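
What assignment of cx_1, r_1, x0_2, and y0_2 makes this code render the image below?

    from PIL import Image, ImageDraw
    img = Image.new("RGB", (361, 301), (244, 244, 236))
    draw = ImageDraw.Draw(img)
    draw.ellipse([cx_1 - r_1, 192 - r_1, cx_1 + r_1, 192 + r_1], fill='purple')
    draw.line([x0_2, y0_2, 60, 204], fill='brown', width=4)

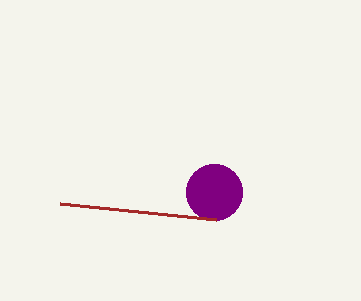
cx_1 = 214
r_1 = 28
x0_2 = 216
y0_2 = 220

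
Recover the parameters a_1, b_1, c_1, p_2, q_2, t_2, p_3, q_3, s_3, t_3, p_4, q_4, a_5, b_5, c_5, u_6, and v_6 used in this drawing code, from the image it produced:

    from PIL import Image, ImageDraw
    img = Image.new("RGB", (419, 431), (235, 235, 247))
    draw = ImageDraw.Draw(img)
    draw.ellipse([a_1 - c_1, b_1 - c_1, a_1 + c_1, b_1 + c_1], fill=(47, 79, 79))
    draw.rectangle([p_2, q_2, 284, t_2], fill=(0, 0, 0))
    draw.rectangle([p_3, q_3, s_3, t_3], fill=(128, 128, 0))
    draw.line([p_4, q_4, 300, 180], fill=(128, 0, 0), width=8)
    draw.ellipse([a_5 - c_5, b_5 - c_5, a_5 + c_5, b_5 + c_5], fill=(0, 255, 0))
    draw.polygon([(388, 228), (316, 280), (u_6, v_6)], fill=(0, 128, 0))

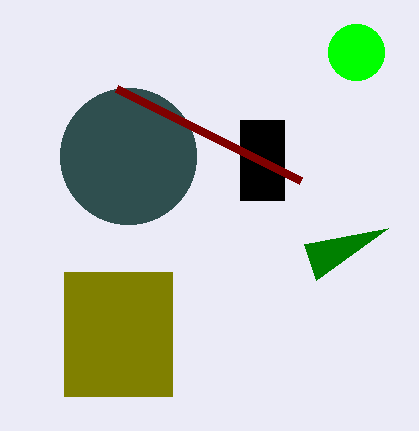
a_1 = 128; b_1 = 156; c_1 = 68; p_2 = 240; q_2 = 120; t_2 = 200; p_3 = 64; q_3 = 272; s_3 = 172; t_3 = 396; p_4 = 116; q_4 = 88; a_5 = 356; b_5 = 52; c_5 = 28; u_6 = 304; v_6 = 244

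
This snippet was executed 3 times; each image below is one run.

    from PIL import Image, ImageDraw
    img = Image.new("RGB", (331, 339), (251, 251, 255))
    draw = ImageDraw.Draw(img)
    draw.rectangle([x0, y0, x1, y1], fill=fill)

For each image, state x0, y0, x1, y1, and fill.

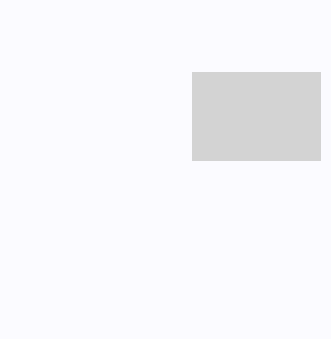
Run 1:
x0 = 192, y0 = 72, x1 = 320, y1 = 160, fill = 'lightgray'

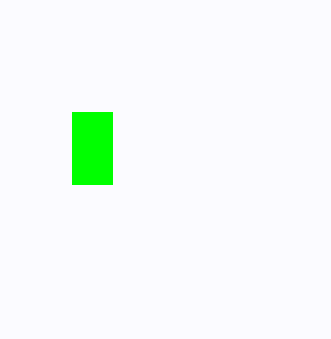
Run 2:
x0 = 72; y0 = 112; x1 = 112; y1 = 184; fill = 'lime'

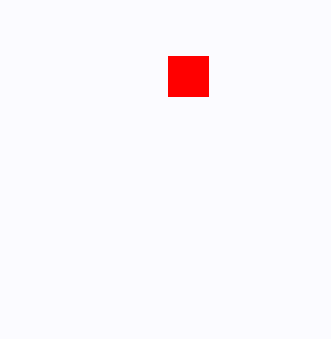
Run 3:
x0 = 168, y0 = 56, x1 = 208, y1 = 96, fill = 'red'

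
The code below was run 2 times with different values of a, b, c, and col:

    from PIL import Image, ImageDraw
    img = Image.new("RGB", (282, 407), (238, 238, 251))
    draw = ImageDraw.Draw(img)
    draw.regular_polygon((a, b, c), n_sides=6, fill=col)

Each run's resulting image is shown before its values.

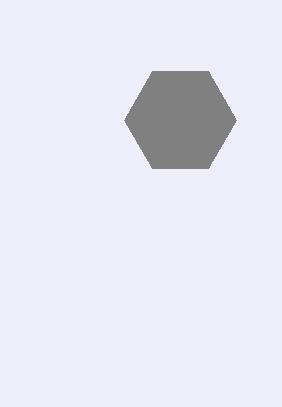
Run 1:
a = 180; b = 120; c = 56; col = 'gray'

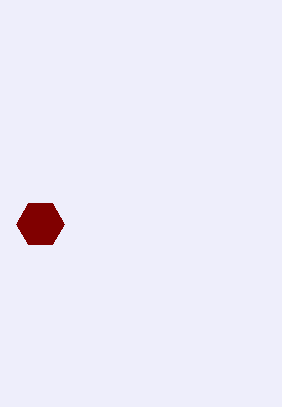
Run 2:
a = 40
b = 224
c = 24
col = 'maroon'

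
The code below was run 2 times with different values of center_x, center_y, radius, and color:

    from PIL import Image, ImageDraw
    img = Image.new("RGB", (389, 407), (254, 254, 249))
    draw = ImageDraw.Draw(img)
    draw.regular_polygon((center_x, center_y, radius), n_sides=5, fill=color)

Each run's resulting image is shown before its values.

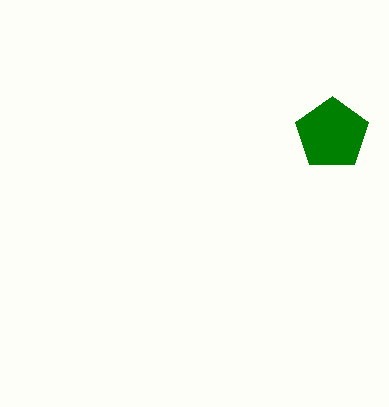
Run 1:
center_x = 332; center_y = 134; radius = 38; color = 'green'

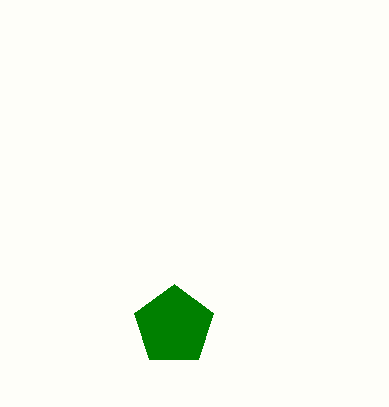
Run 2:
center_x = 174; center_y = 326; radius = 42; color = 'green'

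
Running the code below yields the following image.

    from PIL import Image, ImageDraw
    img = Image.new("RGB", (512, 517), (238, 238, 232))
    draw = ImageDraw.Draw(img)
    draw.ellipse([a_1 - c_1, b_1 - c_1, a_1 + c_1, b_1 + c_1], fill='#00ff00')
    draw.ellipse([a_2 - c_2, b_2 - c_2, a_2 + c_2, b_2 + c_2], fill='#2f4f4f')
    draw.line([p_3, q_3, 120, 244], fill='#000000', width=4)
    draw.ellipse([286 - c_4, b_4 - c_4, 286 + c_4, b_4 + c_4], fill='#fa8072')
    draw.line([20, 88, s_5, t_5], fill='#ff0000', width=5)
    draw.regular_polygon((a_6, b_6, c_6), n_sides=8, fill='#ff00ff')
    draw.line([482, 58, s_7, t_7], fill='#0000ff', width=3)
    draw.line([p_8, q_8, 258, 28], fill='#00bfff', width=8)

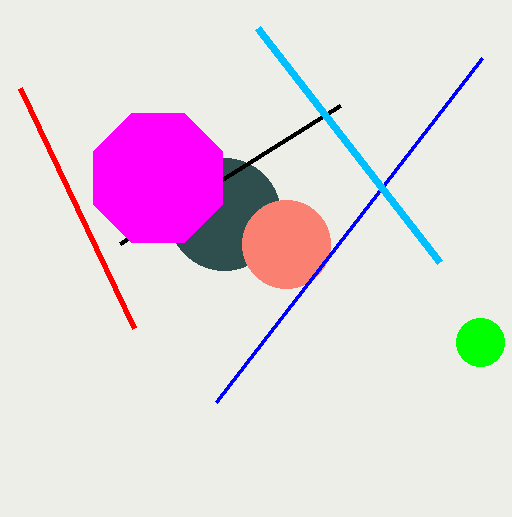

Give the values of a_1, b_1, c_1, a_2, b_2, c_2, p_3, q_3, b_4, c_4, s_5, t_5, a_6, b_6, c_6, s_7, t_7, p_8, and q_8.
a_1 = 480; b_1 = 342; c_1 = 24; a_2 = 224; b_2 = 214; c_2 = 56; p_3 = 340; q_3 = 106; b_4 = 244; c_4 = 44; s_5 = 134; t_5 = 328; a_6 = 158; b_6 = 178; c_6 = 70; s_7 = 216; t_7 = 402; p_8 = 440; q_8 = 262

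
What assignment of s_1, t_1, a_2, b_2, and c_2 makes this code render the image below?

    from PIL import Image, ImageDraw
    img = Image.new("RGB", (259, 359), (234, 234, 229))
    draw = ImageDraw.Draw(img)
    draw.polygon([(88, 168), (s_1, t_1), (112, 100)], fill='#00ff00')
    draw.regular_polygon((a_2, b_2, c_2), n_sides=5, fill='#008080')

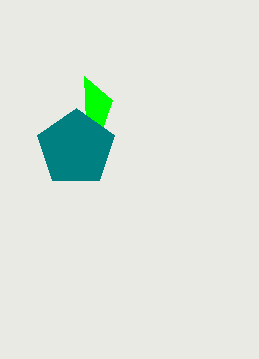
s_1 = 84
t_1 = 76
a_2 = 76
b_2 = 148
c_2 = 40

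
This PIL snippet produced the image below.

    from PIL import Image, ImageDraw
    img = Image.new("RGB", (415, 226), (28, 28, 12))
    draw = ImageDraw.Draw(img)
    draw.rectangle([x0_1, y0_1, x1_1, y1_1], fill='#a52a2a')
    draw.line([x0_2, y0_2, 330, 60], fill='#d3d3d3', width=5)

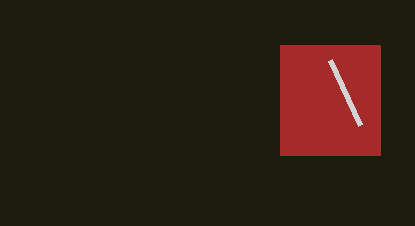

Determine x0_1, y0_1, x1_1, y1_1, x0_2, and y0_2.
x0_1 = 280, y0_1 = 45, x1_1 = 380, y1_1 = 155, x0_2 = 360, y0_2 = 125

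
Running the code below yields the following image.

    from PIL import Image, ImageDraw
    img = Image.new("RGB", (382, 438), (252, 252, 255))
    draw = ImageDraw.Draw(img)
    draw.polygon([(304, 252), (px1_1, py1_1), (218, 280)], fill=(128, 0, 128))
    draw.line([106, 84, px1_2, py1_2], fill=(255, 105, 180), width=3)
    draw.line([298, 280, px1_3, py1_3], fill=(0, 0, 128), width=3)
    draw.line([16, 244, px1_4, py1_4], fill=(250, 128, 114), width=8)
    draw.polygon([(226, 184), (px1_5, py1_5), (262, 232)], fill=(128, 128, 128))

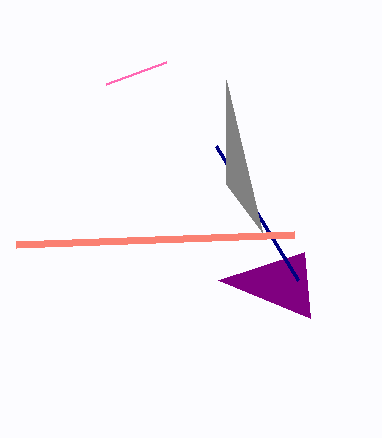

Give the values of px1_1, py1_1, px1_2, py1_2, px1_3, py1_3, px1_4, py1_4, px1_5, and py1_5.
px1_1 = 310, py1_1 = 318, px1_2 = 166, py1_2 = 62, px1_3 = 216, py1_3 = 146, px1_4 = 294, py1_4 = 234, px1_5 = 226, py1_5 = 80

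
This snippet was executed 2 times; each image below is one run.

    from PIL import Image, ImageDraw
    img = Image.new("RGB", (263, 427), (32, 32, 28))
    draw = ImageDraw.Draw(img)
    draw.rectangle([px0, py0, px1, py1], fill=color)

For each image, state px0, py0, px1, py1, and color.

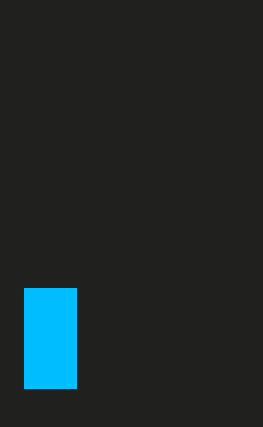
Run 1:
px0 = 24; py0 = 288; px1 = 76; py1 = 388; color = 'deepskyblue'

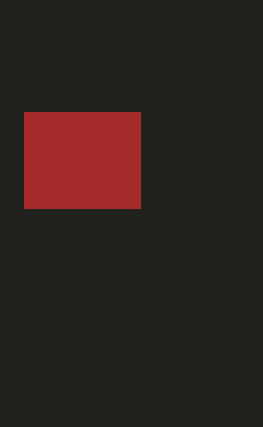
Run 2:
px0 = 24; py0 = 112; px1 = 140; py1 = 208; color = 'brown'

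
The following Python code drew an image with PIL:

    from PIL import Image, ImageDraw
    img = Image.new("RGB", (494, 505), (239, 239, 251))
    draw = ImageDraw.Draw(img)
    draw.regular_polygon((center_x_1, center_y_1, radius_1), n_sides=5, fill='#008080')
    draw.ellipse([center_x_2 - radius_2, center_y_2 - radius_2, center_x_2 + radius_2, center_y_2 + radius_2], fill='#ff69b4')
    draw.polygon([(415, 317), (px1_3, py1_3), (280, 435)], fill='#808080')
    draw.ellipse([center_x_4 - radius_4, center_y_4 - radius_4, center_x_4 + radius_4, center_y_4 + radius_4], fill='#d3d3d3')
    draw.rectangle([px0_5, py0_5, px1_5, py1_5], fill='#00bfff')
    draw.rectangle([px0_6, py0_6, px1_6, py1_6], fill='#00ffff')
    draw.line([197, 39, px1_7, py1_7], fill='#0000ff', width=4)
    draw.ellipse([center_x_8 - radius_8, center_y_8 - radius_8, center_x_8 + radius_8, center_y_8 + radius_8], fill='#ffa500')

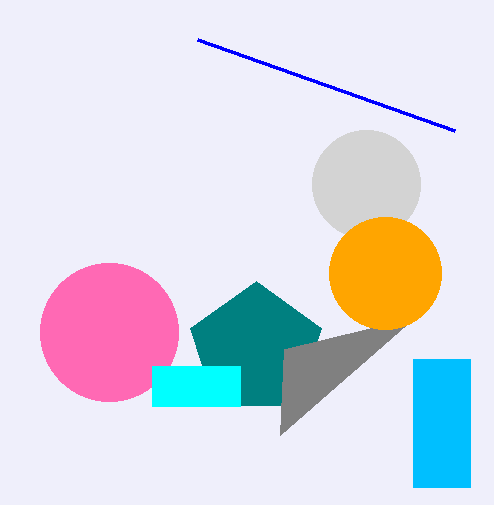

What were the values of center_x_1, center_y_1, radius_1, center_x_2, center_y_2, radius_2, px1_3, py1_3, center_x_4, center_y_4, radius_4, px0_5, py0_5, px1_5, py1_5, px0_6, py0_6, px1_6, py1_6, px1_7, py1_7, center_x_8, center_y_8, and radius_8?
center_x_1 = 256, center_y_1 = 350, radius_1 = 69, center_x_2 = 109, center_y_2 = 332, radius_2 = 69, px1_3 = 284, py1_3 = 349, center_x_4 = 366, center_y_4 = 184, radius_4 = 54, px0_5 = 413, py0_5 = 359, px1_5 = 470, py1_5 = 487, px0_6 = 152, py0_6 = 366, px1_6 = 240, py1_6 = 406, px1_7 = 454, py1_7 = 130, center_x_8 = 385, center_y_8 = 273, radius_8 = 56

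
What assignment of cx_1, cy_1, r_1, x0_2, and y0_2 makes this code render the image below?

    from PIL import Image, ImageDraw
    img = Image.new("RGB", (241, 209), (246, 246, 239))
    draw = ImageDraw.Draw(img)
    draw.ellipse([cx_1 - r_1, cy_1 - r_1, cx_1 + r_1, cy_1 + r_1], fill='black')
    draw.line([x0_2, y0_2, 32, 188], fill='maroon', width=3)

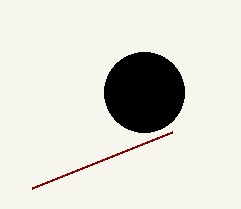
cx_1 = 144
cy_1 = 92
r_1 = 40
x0_2 = 172
y0_2 = 132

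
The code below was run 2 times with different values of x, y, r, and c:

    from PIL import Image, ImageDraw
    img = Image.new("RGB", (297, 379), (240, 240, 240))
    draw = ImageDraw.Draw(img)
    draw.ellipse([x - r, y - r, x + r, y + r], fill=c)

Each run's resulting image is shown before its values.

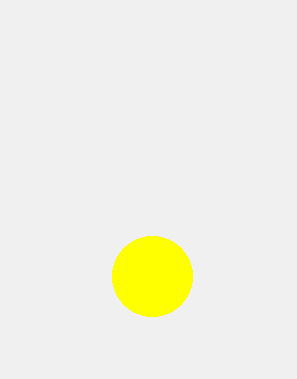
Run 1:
x = 152, y = 276, r = 40, c = 'yellow'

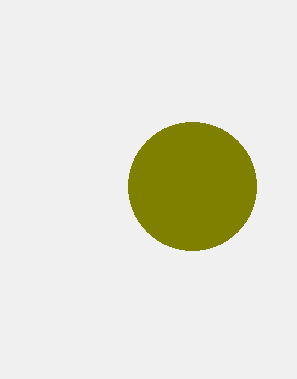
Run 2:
x = 192
y = 186
r = 64
c = 'olive'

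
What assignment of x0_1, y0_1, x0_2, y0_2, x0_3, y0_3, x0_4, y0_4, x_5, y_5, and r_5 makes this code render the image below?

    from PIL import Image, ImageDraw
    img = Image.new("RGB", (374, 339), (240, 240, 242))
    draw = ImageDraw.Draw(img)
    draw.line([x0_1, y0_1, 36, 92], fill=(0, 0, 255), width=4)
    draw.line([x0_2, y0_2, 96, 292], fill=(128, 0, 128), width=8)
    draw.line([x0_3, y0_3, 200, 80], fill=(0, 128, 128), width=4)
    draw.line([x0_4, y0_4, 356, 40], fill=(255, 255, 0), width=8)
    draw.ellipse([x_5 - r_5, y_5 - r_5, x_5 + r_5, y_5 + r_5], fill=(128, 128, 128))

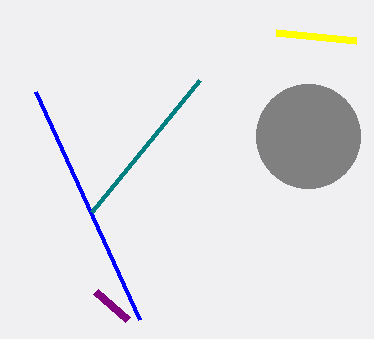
x0_1 = 140
y0_1 = 320
x0_2 = 128
y0_2 = 320
x0_3 = 92
y0_3 = 212
x0_4 = 276
y0_4 = 32
x_5 = 308
y_5 = 136
r_5 = 52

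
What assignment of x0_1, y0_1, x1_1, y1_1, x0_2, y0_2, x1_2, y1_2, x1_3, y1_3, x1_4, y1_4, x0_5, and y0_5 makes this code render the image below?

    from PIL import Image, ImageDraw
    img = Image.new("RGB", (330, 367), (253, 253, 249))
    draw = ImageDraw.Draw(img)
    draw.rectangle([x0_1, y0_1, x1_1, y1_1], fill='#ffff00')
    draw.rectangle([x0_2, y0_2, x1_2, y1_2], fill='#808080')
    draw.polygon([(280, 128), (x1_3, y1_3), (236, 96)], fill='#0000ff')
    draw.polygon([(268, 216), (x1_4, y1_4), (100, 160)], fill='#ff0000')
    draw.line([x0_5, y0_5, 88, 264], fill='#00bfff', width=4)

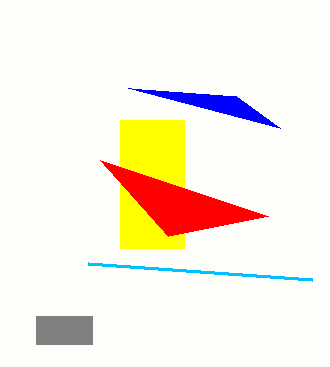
x0_1 = 120; y0_1 = 120; x1_1 = 184; y1_1 = 248; x0_2 = 36; y0_2 = 316; x1_2 = 92; y1_2 = 344; x1_3 = 128; y1_3 = 88; x1_4 = 168; y1_4 = 236; x0_5 = 312; y0_5 = 280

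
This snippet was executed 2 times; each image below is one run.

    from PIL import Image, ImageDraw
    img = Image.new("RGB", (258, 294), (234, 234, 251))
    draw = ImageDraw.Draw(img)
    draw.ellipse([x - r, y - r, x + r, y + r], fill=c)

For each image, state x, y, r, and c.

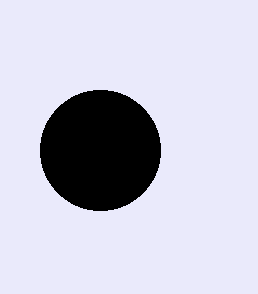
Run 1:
x = 100
y = 150
r = 60
c = 'black'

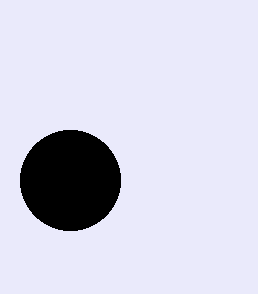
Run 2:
x = 70, y = 180, r = 50, c = 'black'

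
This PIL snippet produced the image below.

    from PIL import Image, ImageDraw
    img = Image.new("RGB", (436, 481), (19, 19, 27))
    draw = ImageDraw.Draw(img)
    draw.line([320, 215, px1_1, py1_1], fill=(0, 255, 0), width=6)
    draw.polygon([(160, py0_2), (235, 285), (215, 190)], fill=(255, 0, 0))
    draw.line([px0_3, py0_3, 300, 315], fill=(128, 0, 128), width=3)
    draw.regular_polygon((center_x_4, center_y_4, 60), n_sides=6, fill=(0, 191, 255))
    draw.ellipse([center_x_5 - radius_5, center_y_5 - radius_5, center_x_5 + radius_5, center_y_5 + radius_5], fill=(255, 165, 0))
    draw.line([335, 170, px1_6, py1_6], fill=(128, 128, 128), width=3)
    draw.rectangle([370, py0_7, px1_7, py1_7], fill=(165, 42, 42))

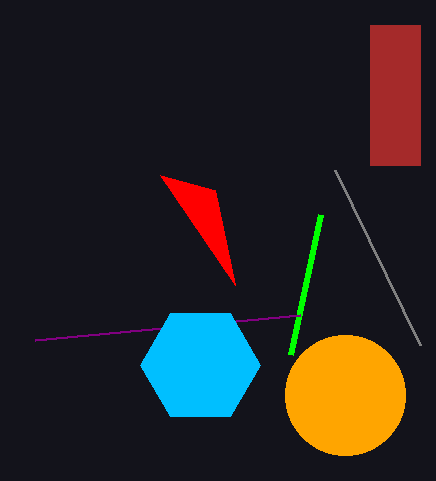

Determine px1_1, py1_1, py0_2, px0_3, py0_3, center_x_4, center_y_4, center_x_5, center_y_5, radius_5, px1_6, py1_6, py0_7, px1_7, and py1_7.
px1_1 = 290, py1_1 = 355, py0_2 = 175, px0_3 = 35, py0_3 = 340, center_x_4 = 200, center_y_4 = 365, center_x_5 = 345, center_y_5 = 395, radius_5 = 60, px1_6 = 420, py1_6 = 345, py0_7 = 25, px1_7 = 420, py1_7 = 165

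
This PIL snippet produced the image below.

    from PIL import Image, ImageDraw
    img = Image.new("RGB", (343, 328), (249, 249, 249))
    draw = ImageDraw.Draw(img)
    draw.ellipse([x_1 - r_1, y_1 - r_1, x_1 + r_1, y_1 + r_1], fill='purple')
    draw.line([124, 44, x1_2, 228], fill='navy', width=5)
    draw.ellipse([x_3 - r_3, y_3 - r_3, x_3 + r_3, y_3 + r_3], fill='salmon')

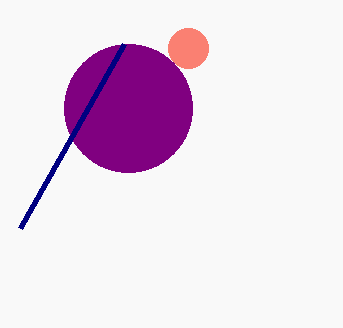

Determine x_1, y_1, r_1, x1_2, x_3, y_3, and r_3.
x_1 = 128, y_1 = 108, r_1 = 64, x1_2 = 20, x_3 = 188, y_3 = 48, r_3 = 20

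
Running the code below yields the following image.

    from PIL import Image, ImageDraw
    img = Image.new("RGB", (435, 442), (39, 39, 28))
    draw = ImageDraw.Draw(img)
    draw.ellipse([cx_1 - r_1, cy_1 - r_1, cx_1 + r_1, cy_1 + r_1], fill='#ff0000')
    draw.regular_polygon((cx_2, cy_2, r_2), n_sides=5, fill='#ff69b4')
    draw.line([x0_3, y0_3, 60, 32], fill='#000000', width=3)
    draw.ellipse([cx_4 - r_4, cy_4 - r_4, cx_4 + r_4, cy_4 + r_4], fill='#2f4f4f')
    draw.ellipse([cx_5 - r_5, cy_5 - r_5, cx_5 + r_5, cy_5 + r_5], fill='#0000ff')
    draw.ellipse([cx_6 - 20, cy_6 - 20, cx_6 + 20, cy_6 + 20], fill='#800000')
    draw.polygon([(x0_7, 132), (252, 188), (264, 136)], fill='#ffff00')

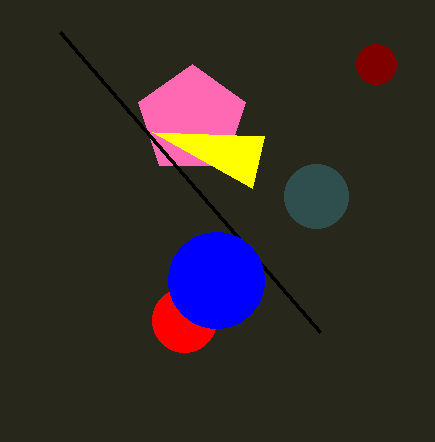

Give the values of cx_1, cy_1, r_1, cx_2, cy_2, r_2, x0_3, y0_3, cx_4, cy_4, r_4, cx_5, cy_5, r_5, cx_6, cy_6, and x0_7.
cx_1 = 184, cy_1 = 320, r_1 = 32, cx_2 = 192, cy_2 = 120, r_2 = 56, x0_3 = 320, y0_3 = 332, cx_4 = 316, cy_4 = 196, r_4 = 32, cx_5 = 216, cy_5 = 280, r_5 = 48, cx_6 = 376, cy_6 = 64, x0_7 = 152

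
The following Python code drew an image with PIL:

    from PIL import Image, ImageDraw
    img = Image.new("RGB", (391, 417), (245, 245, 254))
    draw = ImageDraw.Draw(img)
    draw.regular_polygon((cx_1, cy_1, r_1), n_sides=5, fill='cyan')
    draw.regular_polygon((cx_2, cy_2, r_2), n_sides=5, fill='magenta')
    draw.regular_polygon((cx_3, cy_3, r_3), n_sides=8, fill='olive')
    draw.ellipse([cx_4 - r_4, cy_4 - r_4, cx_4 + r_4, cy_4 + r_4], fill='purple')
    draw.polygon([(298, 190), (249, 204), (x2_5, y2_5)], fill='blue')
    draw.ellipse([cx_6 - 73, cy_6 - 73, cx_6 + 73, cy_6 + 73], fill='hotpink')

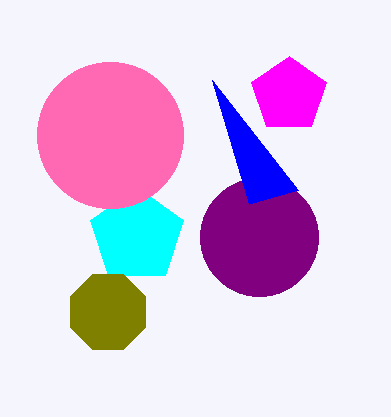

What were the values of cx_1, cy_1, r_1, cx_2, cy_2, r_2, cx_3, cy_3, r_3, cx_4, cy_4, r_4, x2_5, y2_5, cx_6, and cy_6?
cx_1 = 137
cy_1 = 236
r_1 = 49
cx_2 = 289
cy_2 = 95
r_2 = 39
cx_3 = 108
cy_3 = 312
r_3 = 41
cx_4 = 259
cy_4 = 237
r_4 = 59
x2_5 = 212
y2_5 = 80
cx_6 = 110
cy_6 = 135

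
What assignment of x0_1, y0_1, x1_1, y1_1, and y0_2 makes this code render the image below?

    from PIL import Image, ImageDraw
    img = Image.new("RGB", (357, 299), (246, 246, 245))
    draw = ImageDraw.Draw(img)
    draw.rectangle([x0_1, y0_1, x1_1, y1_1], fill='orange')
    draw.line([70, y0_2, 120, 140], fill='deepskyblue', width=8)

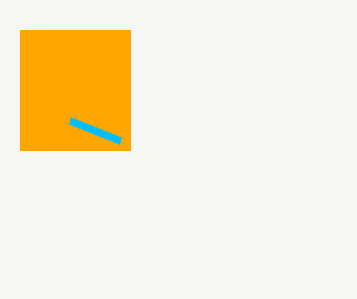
x0_1 = 20
y0_1 = 30
x1_1 = 130
y1_1 = 150
y0_2 = 120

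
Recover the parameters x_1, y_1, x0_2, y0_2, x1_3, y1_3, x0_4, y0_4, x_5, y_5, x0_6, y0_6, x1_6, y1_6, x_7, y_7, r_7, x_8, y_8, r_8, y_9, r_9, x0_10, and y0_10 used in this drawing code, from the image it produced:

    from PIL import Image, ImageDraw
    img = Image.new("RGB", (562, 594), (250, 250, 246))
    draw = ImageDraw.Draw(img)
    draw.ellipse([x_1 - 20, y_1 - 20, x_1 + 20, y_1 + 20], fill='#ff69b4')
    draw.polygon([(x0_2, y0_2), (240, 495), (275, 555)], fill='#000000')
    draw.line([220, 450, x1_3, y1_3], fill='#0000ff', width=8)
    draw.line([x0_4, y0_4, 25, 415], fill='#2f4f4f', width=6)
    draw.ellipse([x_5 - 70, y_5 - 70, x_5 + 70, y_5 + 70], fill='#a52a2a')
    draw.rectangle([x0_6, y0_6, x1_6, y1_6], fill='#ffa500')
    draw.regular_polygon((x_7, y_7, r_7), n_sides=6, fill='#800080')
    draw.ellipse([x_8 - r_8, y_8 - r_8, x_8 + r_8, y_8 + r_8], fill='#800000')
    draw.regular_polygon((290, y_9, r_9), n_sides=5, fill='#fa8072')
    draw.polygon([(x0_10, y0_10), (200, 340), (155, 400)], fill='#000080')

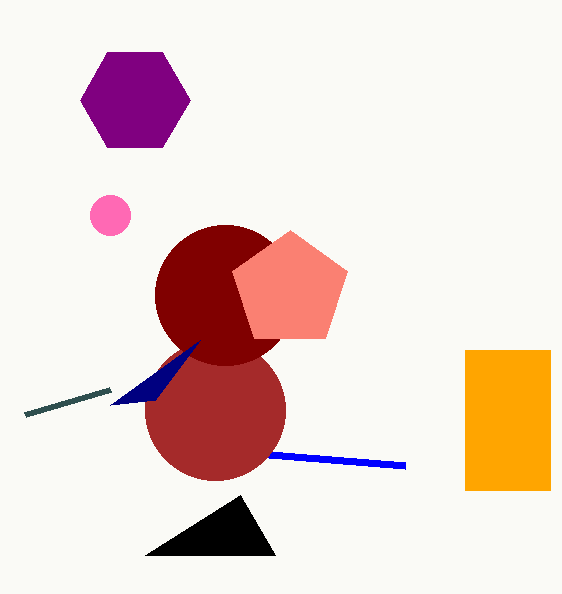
x_1 = 110, y_1 = 215, x0_2 = 145, y0_2 = 555, x1_3 = 405, y1_3 = 465, x0_4 = 110, y0_4 = 390, x_5 = 215, y_5 = 410, x0_6 = 465, y0_6 = 350, x1_6 = 550, y1_6 = 490, x_7 = 135, y_7 = 100, r_7 = 55, x_8 = 225, y_8 = 295, r_8 = 70, y_9 = 290, r_9 = 60, x0_10 = 110, y0_10 = 405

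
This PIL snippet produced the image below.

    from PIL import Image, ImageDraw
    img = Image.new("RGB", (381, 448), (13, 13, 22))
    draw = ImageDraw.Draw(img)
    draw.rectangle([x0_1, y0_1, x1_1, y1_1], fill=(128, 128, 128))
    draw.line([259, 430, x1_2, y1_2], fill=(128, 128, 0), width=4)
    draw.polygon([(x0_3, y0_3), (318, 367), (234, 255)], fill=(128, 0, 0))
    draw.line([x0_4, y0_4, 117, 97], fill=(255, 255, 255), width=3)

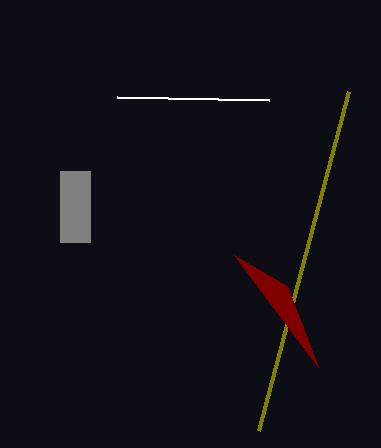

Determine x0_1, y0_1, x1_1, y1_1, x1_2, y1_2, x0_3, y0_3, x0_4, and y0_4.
x0_1 = 60, y0_1 = 171, x1_1 = 90, y1_1 = 242, x1_2 = 349, y1_2 = 91, x0_3 = 287, y0_3 = 286, x0_4 = 269, y0_4 = 100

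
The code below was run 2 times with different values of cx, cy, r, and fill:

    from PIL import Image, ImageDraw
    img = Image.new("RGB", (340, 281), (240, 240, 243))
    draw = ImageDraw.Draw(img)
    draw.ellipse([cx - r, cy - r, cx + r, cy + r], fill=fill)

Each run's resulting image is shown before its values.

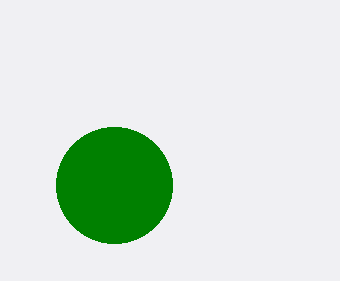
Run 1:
cx = 114, cy = 185, r = 58, fill = 'green'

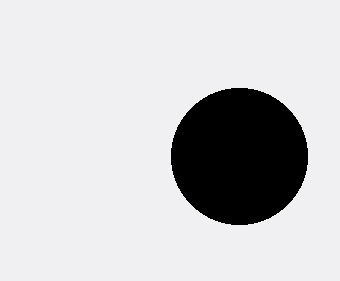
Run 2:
cx = 239; cy = 156; r = 68; fill = 'black'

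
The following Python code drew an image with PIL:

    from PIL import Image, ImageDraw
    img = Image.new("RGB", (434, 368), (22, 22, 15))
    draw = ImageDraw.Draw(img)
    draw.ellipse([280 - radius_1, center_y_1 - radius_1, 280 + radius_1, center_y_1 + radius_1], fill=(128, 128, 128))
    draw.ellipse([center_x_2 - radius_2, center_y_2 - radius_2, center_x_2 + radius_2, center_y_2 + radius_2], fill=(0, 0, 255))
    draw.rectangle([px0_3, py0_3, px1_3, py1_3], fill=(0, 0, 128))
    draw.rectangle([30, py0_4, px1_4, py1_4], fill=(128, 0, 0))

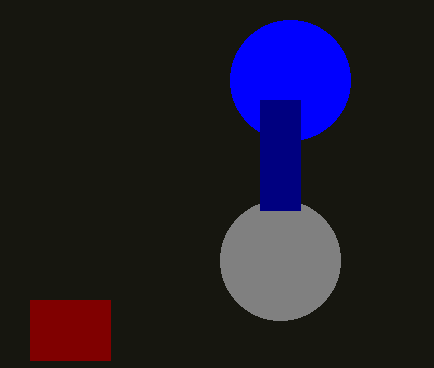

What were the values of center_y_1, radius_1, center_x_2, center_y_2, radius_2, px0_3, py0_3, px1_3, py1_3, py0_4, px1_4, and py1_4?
center_y_1 = 260; radius_1 = 60; center_x_2 = 290; center_y_2 = 80; radius_2 = 60; px0_3 = 260; py0_3 = 100; px1_3 = 300; py1_3 = 210; py0_4 = 300; px1_4 = 110; py1_4 = 360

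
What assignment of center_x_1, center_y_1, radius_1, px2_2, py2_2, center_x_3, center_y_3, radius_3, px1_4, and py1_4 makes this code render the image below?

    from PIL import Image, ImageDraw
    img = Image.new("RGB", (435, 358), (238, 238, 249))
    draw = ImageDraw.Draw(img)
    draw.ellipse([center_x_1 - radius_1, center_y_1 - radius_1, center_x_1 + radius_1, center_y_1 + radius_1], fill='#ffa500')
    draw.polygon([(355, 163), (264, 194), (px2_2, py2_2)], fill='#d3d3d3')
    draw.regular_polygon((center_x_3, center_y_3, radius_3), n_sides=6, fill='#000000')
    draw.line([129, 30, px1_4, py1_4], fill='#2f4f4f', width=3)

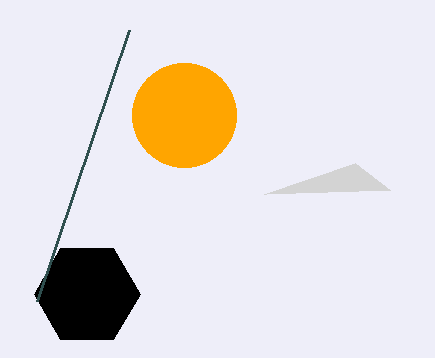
center_x_1 = 184
center_y_1 = 115
radius_1 = 52
px2_2 = 390
py2_2 = 190
center_x_3 = 87
center_y_3 = 294
radius_3 = 53
px1_4 = 37
py1_4 = 301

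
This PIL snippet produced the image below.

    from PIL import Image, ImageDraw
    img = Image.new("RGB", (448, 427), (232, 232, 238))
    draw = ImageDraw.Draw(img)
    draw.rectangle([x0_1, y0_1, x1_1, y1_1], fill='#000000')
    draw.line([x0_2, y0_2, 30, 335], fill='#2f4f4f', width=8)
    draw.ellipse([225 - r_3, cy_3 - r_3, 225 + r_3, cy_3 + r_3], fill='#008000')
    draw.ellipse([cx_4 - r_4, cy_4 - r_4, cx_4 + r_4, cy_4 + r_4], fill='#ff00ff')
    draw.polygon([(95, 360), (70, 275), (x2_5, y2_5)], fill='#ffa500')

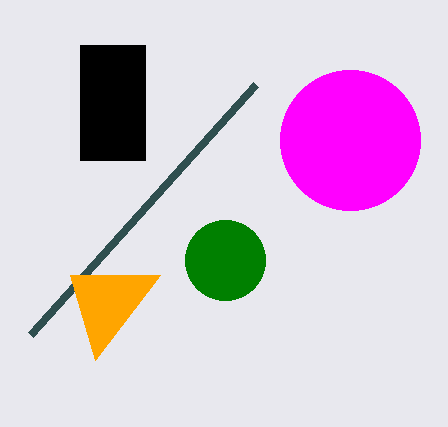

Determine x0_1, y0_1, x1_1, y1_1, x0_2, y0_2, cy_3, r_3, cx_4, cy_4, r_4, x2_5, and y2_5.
x0_1 = 80
y0_1 = 45
x1_1 = 145
y1_1 = 160
x0_2 = 255
y0_2 = 85
cy_3 = 260
r_3 = 40
cx_4 = 350
cy_4 = 140
r_4 = 70
x2_5 = 160
y2_5 = 275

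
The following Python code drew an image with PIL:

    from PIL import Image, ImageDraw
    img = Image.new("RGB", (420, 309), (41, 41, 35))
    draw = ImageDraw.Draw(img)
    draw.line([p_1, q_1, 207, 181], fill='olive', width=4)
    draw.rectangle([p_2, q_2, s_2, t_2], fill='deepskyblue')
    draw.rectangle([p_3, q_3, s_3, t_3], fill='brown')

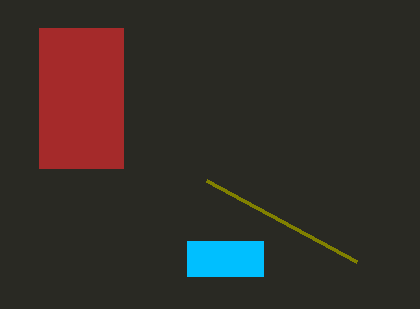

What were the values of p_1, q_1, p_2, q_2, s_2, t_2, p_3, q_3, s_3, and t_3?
p_1 = 357
q_1 = 262
p_2 = 187
q_2 = 241
s_2 = 263
t_2 = 276
p_3 = 39
q_3 = 28
s_3 = 123
t_3 = 168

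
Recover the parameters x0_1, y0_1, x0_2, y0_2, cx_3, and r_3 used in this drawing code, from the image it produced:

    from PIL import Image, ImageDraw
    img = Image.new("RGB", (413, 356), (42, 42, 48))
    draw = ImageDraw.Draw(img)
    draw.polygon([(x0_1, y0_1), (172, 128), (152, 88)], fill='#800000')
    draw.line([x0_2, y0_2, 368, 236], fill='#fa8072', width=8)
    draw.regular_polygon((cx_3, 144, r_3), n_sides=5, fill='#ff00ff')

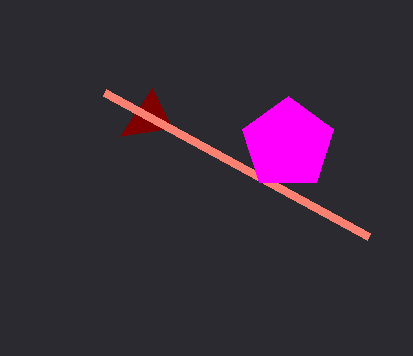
x0_1 = 120; y0_1 = 136; x0_2 = 104; y0_2 = 92; cx_3 = 288; r_3 = 48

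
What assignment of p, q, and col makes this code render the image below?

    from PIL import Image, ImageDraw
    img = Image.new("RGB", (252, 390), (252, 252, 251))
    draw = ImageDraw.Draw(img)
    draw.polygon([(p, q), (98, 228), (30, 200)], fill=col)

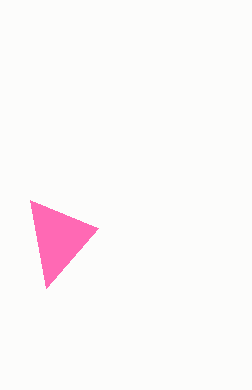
p = 46, q = 288, col = 'hotpink'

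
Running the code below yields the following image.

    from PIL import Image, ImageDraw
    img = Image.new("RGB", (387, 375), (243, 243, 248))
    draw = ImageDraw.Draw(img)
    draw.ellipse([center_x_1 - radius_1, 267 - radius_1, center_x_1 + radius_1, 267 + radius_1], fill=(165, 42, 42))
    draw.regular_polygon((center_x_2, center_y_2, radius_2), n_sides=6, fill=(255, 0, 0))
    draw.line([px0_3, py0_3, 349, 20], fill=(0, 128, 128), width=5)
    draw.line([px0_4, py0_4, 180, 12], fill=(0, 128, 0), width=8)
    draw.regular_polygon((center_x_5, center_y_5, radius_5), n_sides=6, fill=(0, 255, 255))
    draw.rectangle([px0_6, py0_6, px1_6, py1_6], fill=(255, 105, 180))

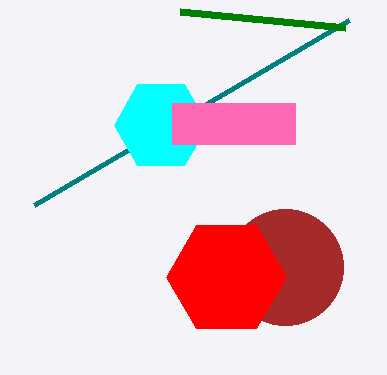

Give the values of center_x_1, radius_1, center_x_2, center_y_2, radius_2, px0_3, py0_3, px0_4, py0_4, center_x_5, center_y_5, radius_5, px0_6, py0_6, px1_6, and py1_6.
center_x_1 = 285; radius_1 = 58; center_x_2 = 226; center_y_2 = 277; radius_2 = 60; px0_3 = 34; py0_3 = 205; px0_4 = 345; py0_4 = 28; center_x_5 = 161; center_y_5 = 125; radius_5 = 47; px0_6 = 172; py0_6 = 103; px1_6 = 295; py1_6 = 144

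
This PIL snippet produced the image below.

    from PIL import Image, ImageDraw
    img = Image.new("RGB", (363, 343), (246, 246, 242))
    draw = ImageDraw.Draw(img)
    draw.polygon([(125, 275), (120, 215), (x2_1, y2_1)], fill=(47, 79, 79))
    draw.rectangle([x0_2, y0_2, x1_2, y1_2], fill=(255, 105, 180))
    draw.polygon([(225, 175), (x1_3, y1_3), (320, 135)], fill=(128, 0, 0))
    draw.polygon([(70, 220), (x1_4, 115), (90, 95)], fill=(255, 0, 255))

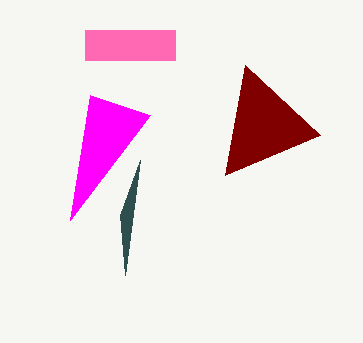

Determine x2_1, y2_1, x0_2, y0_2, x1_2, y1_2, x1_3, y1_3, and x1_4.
x2_1 = 140; y2_1 = 160; x0_2 = 85; y0_2 = 30; x1_2 = 175; y1_2 = 60; x1_3 = 245; y1_3 = 65; x1_4 = 150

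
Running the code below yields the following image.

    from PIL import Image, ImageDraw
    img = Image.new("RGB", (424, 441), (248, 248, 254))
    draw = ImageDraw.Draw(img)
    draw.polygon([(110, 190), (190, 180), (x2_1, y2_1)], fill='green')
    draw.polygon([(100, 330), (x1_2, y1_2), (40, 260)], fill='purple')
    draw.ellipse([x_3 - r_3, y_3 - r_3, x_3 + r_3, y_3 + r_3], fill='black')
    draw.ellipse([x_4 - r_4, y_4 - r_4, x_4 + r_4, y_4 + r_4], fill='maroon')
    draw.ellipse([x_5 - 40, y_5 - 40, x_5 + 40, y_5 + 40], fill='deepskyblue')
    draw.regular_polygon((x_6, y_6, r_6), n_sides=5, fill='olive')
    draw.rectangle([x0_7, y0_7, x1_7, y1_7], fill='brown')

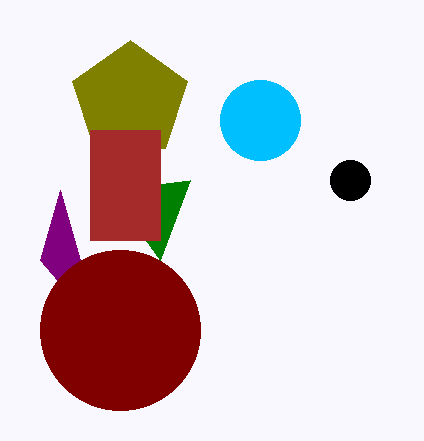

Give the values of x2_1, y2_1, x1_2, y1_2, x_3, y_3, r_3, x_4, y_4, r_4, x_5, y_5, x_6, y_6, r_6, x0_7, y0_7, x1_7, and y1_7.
x2_1 = 160; y2_1 = 260; x1_2 = 60; y1_2 = 190; x_3 = 350; y_3 = 180; r_3 = 20; x_4 = 120; y_4 = 330; r_4 = 80; x_5 = 260; y_5 = 120; x_6 = 130; y_6 = 100; r_6 = 60; x0_7 = 90; y0_7 = 130; x1_7 = 160; y1_7 = 240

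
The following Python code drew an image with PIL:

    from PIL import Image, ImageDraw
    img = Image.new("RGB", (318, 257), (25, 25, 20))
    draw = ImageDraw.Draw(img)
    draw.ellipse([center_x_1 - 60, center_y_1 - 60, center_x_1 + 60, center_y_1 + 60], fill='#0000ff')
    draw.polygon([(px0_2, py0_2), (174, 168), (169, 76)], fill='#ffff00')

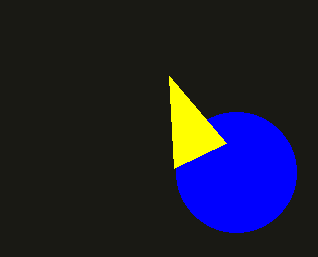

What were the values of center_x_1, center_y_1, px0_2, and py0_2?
center_x_1 = 236, center_y_1 = 172, px0_2 = 226, py0_2 = 143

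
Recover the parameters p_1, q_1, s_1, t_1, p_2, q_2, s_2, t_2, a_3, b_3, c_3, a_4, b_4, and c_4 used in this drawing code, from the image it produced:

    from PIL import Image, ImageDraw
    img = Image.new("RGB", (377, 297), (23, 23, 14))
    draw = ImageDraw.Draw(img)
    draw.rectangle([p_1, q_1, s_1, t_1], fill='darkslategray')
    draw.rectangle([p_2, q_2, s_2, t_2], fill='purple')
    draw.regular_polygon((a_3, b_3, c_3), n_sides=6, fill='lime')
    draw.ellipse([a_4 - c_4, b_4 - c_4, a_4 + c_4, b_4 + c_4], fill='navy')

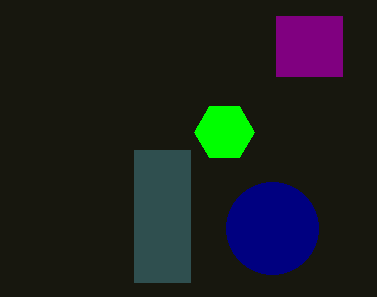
p_1 = 134, q_1 = 150, s_1 = 190, t_1 = 282, p_2 = 276, q_2 = 16, s_2 = 342, t_2 = 76, a_3 = 224, b_3 = 132, c_3 = 30, a_4 = 272, b_4 = 228, c_4 = 46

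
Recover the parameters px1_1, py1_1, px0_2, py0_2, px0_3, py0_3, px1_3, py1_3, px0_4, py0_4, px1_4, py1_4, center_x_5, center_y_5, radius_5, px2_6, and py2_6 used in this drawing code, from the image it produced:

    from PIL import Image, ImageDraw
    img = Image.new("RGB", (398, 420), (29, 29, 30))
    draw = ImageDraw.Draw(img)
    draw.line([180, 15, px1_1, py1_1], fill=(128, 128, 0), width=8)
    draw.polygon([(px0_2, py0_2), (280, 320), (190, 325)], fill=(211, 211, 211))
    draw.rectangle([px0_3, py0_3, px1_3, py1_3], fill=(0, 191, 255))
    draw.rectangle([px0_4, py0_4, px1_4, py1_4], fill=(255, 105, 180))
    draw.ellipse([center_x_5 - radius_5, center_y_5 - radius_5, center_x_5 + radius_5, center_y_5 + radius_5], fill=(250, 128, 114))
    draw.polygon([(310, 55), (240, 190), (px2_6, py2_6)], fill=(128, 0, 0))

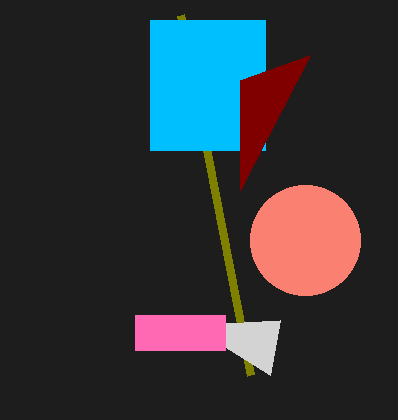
px1_1 = 250
py1_1 = 375
px0_2 = 270
py0_2 = 375
px0_3 = 150
py0_3 = 20
px1_3 = 265
py1_3 = 150
px0_4 = 135
py0_4 = 315
px1_4 = 225
py1_4 = 350
center_x_5 = 305
center_y_5 = 240
radius_5 = 55
px2_6 = 240
py2_6 = 80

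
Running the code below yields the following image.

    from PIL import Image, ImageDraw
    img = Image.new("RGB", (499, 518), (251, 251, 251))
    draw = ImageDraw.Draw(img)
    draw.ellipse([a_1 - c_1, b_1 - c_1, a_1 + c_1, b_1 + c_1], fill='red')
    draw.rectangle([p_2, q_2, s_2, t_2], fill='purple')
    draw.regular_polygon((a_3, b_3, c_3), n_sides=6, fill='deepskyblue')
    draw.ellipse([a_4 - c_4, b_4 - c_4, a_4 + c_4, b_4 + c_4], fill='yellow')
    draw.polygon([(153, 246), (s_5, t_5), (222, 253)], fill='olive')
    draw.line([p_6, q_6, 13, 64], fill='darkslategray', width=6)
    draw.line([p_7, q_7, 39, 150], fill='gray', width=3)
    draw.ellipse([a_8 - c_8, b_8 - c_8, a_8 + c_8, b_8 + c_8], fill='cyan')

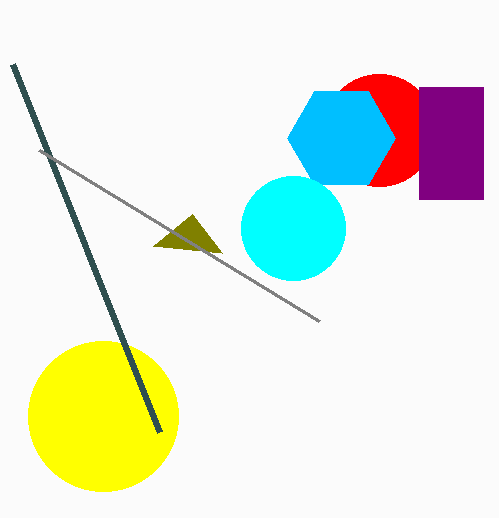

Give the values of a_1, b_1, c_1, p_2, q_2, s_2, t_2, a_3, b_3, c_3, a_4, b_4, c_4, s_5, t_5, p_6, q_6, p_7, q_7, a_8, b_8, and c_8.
a_1 = 379
b_1 = 130
c_1 = 56
p_2 = 419
q_2 = 87
s_2 = 483
t_2 = 199
a_3 = 341
b_3 = 138
c_3 = 54
a_4 = 103
b_4 = 416
c_4 = 75
s_5 = 192
t_5 = 214
p_6 = 160
q_6 = 432
p_7 = 319
q_7 = 321
a_8 = 293
b_8 = 228
c_8 = 52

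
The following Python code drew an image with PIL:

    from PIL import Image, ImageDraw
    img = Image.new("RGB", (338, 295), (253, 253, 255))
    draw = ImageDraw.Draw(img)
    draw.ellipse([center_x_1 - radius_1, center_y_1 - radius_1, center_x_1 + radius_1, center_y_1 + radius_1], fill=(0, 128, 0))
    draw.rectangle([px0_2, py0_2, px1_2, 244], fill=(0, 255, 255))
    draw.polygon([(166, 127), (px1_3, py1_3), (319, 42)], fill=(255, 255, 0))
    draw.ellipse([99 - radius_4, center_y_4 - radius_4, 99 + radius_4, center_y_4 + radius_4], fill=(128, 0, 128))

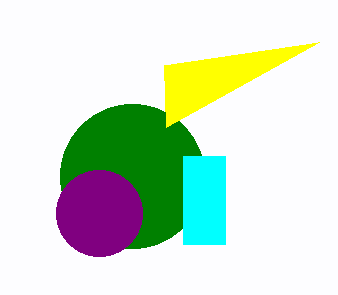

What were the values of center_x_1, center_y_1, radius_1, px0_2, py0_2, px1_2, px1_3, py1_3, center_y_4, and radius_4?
center_x_1 = 132, center_y_1 = 176, radius_1 = 72, px0_2 = 183, py0_2 = 156, px1_2 = 225, px1_3 = 164, py1_3 = 65, center_y_4 = 213, radius_4 = 43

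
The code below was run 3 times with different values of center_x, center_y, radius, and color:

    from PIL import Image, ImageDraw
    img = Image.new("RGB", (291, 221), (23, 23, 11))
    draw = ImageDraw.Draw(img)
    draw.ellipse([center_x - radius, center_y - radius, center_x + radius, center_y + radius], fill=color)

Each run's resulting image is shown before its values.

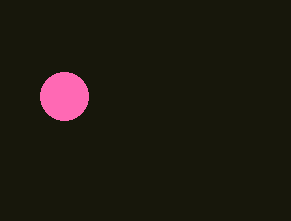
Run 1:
center_x = 64, center_y = 96, radius = 24, color = 'hotpink'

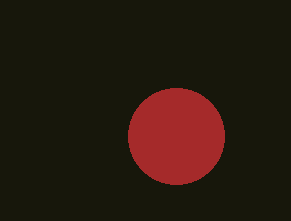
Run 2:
center_x = 176
center_y = 136
radius = 48
color = 'brown'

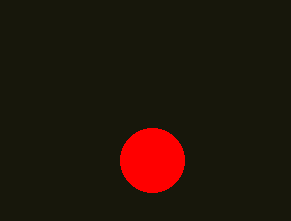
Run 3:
center_x = 152, center_y = 160, radius = 32, color = 'red'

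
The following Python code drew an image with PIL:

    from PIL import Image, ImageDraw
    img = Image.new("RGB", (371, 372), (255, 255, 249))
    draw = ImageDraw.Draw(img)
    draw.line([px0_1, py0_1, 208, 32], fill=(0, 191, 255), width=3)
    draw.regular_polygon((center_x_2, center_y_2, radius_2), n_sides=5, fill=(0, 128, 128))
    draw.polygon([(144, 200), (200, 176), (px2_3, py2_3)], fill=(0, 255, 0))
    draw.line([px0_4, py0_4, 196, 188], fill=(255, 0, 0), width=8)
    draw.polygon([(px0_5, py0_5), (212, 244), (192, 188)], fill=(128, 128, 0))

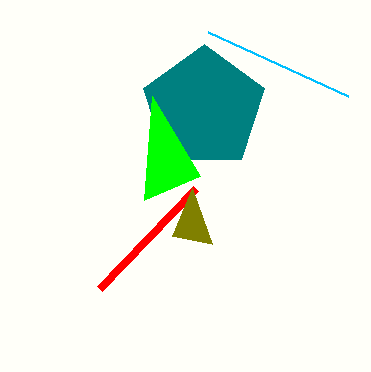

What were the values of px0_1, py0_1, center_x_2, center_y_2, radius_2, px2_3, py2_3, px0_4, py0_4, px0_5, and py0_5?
px0_1 = 348; py0_1 = 96; center_x_2 = 204; center_y_2 = 108; radius_2 = 64; px2_3 = 152; py2_3 = 96; px0_4 = 100; py0_4 = 288; px0_5 = 172; py0_5 = 236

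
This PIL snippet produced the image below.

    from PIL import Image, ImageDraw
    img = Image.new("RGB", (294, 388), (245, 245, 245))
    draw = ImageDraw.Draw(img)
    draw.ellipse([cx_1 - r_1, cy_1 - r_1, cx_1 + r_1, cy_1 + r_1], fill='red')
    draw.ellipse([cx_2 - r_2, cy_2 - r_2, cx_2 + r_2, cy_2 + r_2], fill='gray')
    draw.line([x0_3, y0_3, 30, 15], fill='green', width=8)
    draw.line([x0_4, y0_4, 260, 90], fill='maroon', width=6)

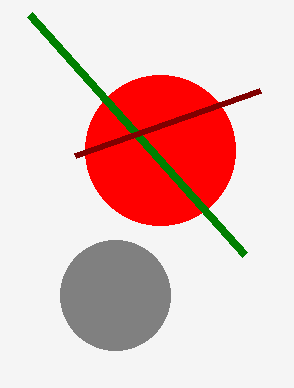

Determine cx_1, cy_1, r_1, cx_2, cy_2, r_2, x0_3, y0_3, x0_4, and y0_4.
cx_1 = 160; cy_1 = 150; r_1 = 75; cx_2 = 115; cy_2 = 295; r_2 = 55; x0_3 = 245; y0_3 = 255; x0_4 = 75; y0_4 = 155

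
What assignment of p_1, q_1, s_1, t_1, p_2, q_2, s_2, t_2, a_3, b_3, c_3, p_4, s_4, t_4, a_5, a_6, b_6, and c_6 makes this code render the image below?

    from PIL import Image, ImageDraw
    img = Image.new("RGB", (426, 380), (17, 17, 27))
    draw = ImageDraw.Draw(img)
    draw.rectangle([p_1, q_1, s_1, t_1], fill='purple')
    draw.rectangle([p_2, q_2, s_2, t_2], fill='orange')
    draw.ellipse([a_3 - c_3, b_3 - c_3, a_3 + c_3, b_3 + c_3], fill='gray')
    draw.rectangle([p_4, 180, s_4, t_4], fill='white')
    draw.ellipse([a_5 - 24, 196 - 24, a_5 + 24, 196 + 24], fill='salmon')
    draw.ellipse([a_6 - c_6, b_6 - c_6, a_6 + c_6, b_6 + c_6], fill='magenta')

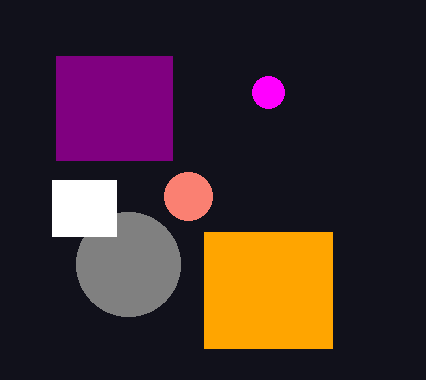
p_1 = 56, q_1 = 56, s_1 = 172, t_1 = 160, p_2 = 204, q_2 = 232, s_2 = 332, t_2 = 348, a_3 = 128, b_3 = 264, c_3 = 52, p_4 = 52, s_4 = 116, t_4 = 236, a_5 = 188, a_6 = 268, b_6 = 92, c_6 = 16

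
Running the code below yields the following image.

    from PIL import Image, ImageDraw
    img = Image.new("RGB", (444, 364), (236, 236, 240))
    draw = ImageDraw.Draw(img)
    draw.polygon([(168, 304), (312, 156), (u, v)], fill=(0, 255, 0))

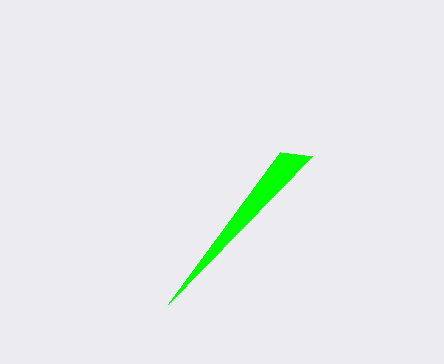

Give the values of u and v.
u = 280, v = 152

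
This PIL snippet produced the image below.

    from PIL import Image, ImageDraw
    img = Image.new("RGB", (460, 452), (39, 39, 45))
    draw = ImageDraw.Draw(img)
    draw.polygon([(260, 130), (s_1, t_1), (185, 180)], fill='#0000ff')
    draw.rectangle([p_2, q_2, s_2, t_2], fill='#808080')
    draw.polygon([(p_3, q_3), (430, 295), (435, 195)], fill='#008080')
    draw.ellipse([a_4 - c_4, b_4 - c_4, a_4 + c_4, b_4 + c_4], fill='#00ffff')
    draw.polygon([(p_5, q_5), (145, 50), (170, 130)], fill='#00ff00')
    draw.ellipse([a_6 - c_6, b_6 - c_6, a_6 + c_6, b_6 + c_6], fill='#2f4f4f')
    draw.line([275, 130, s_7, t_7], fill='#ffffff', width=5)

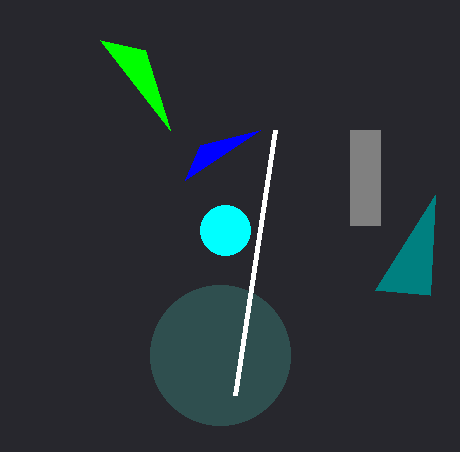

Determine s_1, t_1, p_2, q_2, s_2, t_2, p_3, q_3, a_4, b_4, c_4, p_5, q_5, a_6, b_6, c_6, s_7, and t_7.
s_1 = 200; t_1 = 145; p_2 = 350; q_2 = 130; s_2 = 380; t_2 = 225; p_3 = 375; q_3 = 290; a_4 = 225; b_4 = 230; c_4 = 25; p_5 = 100; q_5 = 40; a_6 = 220; b_6 = 355; c_6 = 70; s_7 = 235; t_7 = 395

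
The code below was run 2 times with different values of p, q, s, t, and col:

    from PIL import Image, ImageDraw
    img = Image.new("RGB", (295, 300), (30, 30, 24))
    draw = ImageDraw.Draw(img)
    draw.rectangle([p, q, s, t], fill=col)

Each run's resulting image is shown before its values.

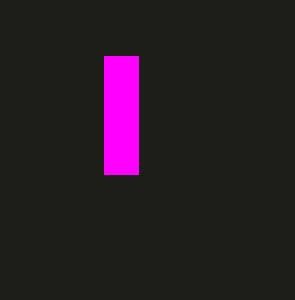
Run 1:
p = 104, q = 56, s = 138, t = 174, col = 'magenta'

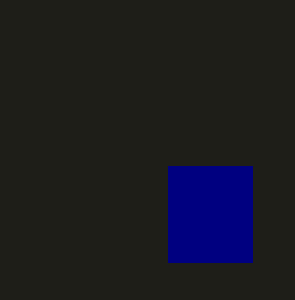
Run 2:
p = 168; q = 166; s = 252; t = 262; col = 'navy'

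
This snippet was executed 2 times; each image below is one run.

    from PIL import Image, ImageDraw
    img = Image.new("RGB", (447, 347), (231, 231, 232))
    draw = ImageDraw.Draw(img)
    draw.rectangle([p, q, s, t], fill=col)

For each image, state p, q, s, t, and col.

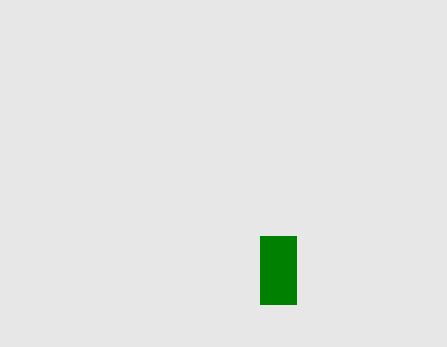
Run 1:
p = 260; q = 236; s = 296; t = 304; col = 'green'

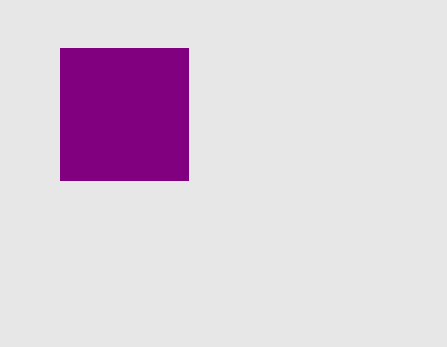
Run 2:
p = 60; q = 48; s = 188; t = 180; col = 'purple'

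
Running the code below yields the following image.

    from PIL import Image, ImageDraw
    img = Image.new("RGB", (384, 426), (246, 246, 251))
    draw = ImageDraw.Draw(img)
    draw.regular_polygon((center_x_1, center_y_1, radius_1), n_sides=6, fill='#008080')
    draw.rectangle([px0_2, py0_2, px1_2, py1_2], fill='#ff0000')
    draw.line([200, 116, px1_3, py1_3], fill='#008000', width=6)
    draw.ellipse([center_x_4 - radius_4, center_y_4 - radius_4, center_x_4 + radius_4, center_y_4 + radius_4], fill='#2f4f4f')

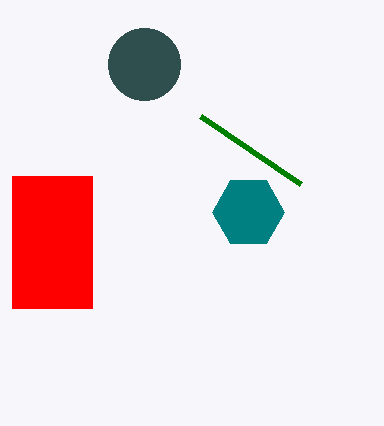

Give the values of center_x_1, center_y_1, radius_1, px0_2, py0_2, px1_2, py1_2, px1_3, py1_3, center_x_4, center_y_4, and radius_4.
center_x_1 = 248; center_y_1 = 212; radius_1 = 36; px0_2 = 12; py0_2 = 176; px1_2 = 92; py1_2 = 308; px1_3 = 300; py1_3 = 184; center_x_4 = 144; center_y_4 = 64; radius_4 = 36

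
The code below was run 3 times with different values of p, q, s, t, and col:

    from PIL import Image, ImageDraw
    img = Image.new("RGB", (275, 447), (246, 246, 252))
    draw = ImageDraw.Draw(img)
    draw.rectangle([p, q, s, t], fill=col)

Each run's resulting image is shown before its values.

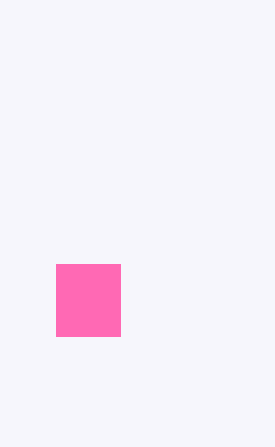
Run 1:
p = 56; q = 264; s = 120; t = 336; col = 'hotpink'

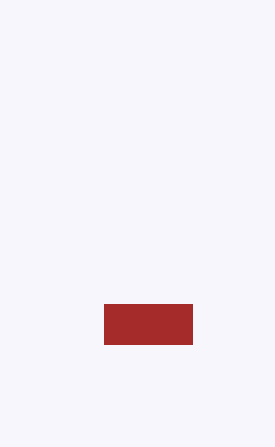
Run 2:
p = 104, q = 304, s = 192, t = 344, col = 'brown'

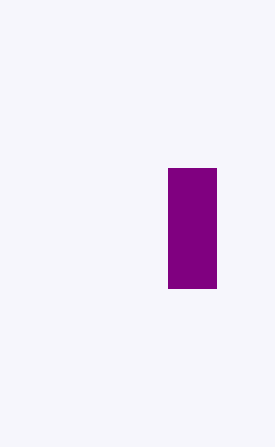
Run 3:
p = 168; q = 168; s = 216; t = 288; col = 'purple'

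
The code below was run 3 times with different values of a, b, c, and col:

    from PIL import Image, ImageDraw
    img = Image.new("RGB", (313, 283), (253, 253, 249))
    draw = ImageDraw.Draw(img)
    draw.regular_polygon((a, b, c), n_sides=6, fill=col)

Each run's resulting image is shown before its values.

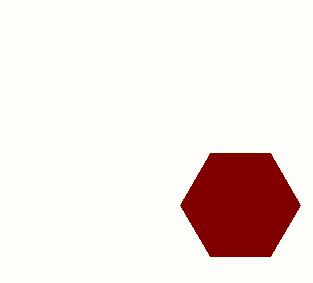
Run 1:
a = 240
b = 205
c = 60
col = 'maroon'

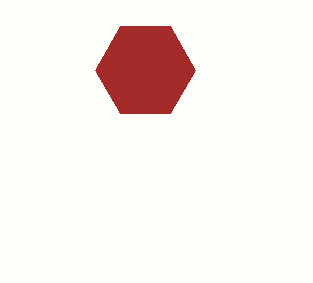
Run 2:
a = 145, b = 70, c = 50, col = 'brown'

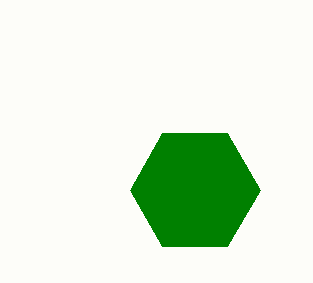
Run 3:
a = 195, b = 190, c = 65, col = 'green'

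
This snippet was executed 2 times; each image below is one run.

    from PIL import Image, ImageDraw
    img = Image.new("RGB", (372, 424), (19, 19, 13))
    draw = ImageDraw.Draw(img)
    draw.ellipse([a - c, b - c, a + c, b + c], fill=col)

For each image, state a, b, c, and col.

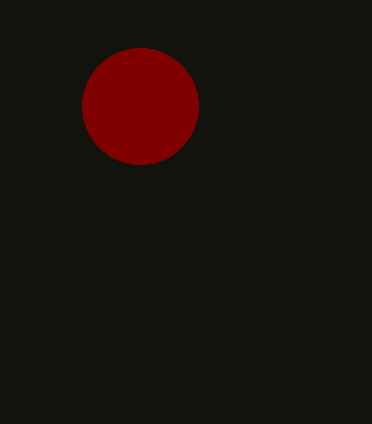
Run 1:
a = 140
b = 106
c = 58
col = 'maroon'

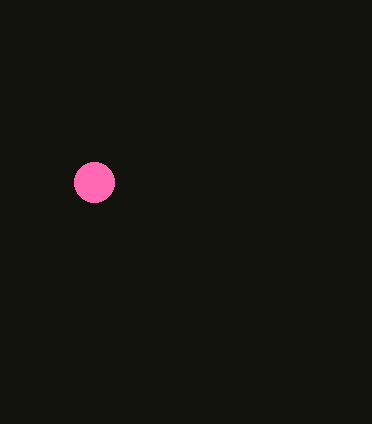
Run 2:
a = 94
b = 182
c = 20
col = 'hotpink'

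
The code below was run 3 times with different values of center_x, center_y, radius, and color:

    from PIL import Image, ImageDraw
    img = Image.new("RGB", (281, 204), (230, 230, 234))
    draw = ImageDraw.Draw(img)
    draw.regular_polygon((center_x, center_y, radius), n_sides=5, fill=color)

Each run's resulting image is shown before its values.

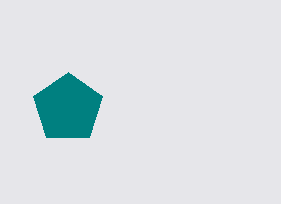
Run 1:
center_x = 68; center_y = 108; radius = 36; color = 'teal'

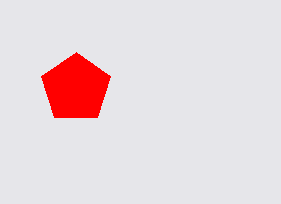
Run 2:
center_x = 76; center_y = 88; radius = 36; color = 'red'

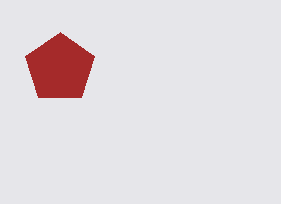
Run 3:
center_x = 60
center_y = 68
radius = 36
color = 'brown'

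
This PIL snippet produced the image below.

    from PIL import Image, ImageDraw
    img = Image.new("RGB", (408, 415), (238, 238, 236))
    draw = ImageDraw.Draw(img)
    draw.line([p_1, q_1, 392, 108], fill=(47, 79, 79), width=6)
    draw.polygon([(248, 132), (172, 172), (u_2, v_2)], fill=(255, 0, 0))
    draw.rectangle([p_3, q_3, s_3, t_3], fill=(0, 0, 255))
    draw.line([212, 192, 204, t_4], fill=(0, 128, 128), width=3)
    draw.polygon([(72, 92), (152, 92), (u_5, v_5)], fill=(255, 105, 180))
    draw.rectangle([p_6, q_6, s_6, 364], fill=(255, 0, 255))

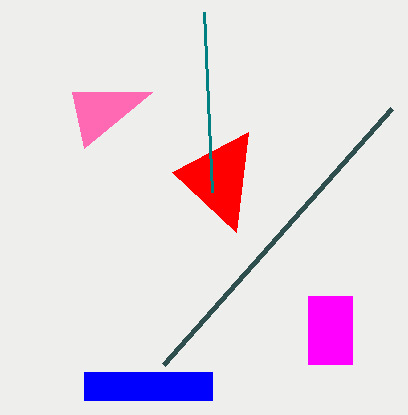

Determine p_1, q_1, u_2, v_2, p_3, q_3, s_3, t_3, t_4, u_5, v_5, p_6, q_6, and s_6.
p_1 = 164; q_1 = 364; u_2 = 236; v_2 = 232; p_3 = 84; q_3 = 372; s_3 = 212; t_3 = 400; t_4 = 12; u_5 = 84; v_5 = 148; p_6 = 308; q_6 = 296; s_6 = 352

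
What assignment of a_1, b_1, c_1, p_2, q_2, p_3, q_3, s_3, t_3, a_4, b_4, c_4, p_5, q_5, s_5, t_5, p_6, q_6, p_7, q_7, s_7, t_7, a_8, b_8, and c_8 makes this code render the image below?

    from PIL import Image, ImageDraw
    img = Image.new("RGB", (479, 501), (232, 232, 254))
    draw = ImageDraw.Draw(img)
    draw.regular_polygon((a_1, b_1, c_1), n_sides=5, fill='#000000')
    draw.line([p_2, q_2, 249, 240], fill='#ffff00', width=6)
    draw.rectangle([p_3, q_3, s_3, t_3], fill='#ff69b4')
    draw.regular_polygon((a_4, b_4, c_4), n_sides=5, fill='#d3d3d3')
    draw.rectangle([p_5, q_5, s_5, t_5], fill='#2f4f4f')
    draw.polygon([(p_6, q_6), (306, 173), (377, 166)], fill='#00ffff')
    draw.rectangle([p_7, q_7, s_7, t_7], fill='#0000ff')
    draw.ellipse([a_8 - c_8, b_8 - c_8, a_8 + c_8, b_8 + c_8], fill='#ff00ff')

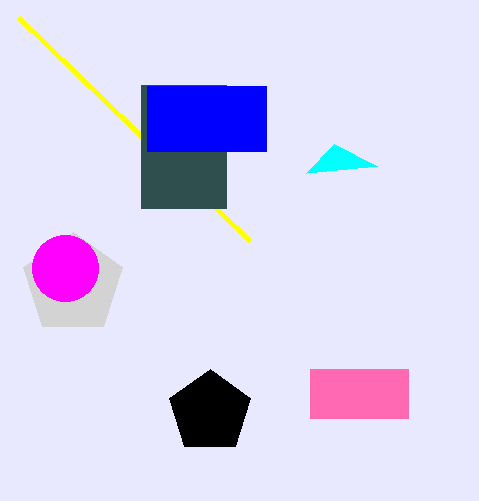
a_1 = 210; b_1 = 412; c_1 = 43; p_2 = 18; q_2 = 17; p_3 = 310; q_3 = 369; s_3 = 408; t_3 = 418; a_4 = 73; b_4 = 284; c_4 = 52; p_5 = 141; q_5 = 85; s_5 = 226; t_5 = 208; p_6 = 334; q_6 = 144; p_7 = 147; q_7 = 86; s_7 = 266; t_7 = 151; a_8 = 65; b_8 = 268; c_8 = 33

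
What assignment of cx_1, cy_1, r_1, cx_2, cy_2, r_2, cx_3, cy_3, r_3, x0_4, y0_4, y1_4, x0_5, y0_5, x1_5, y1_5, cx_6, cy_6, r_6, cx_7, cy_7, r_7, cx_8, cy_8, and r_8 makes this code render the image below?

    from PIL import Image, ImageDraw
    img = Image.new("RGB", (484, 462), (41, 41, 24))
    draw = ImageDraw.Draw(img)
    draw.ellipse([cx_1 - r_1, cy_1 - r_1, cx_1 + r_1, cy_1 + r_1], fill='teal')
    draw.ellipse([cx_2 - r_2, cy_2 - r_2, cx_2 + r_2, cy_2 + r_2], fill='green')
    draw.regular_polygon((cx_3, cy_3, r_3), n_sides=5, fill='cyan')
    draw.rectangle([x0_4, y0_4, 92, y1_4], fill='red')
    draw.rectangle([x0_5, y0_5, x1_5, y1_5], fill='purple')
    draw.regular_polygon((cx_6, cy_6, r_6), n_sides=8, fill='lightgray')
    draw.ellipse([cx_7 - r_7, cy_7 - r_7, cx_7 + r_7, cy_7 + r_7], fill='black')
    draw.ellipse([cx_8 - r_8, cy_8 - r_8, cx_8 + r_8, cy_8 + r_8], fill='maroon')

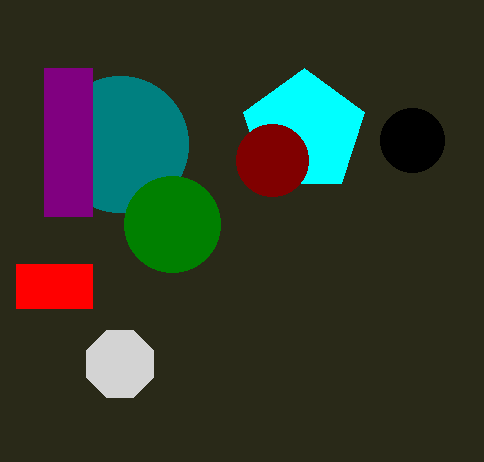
cx_1 = 120
cy_1 = 144
r_1 = 68
cx_2 = 172
cy_2 = 224
r_2 = 48
cx_3 = 304
cy_3 = 132
r_3 = 64
x0_4 = 16
y0_4 = 264
y1_4 = 308
x0_5 = 44
y0_5 = 68
x1_5 = 92
y1_5 = 216
cx_6 = 120
cy_6 = 364
r_6 = 36
cx_7 = 412
cy_7 = 140
r_7 = 32
cx_8 = 272
cy_8 = 160
r_8 = 36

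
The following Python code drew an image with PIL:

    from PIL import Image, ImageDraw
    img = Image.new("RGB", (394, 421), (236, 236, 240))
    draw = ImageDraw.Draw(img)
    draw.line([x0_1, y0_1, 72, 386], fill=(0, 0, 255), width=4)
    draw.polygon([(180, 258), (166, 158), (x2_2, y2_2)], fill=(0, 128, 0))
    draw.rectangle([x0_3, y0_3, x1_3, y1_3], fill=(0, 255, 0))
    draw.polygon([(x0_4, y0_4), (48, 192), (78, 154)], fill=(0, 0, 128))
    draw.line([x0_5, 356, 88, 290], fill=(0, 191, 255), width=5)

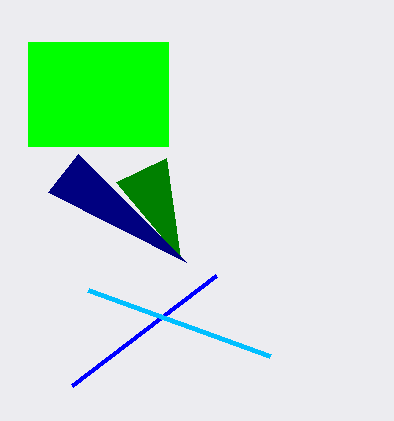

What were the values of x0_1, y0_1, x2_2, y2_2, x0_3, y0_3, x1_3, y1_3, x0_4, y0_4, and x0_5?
x0_1 = 216, y0_1 = 276, x2_2 = 116, y2_2 = 182, x0_3 = 28, y0_3 = 42, x1_3 = 168, y1_3 = 146, x0_4 = 186, y0_4 = 262, x0_5 = 270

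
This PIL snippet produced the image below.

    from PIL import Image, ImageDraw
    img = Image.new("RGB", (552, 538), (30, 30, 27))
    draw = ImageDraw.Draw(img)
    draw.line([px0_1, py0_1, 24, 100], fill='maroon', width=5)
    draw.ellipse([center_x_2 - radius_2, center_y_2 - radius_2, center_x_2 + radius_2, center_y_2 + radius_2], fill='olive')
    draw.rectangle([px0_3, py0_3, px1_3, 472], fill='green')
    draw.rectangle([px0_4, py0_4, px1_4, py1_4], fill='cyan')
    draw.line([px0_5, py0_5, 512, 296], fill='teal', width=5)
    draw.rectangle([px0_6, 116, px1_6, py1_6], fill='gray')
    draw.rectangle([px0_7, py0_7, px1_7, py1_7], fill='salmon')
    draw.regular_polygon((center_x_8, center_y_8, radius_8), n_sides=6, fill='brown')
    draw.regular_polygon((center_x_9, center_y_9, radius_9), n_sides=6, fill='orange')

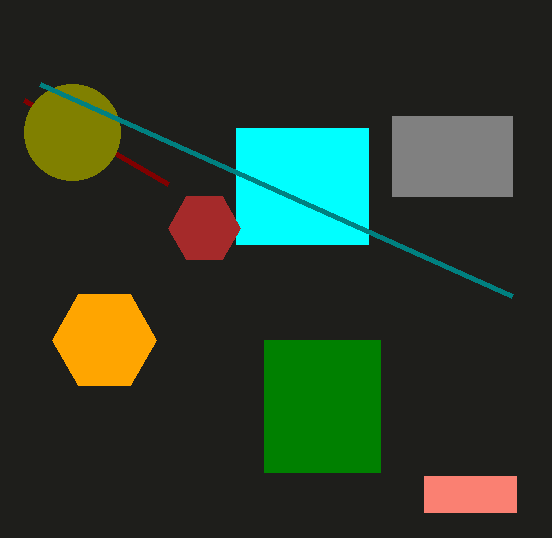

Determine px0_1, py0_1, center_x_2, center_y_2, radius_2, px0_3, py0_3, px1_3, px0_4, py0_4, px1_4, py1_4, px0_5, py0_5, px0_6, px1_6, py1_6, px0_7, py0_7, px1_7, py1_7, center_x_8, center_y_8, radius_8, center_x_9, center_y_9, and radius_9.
px0_1 = 168
py0_1 = 184
center_x_2 = 72
center_y_2 = 132
radius_2 = 48
px0_3 = 264
py0_3 = 340
px1_3 = 380
px0_4 = 236
py0_4 = 128
px1_4 = 368
py1_4 = 244
px0_5 = 40
py0_5 = 84
px0_6 = 392
px1_6 = 512
py1_6 = 196
px0_7 = 424
py0_7 = 476
px1_7 = 516
py1_7 = 512
center_x_8 = 204
center_y_8 = 228
radius_8 = 36
center_x_9 = 104
center_y_9 = 340
radius_9 = 52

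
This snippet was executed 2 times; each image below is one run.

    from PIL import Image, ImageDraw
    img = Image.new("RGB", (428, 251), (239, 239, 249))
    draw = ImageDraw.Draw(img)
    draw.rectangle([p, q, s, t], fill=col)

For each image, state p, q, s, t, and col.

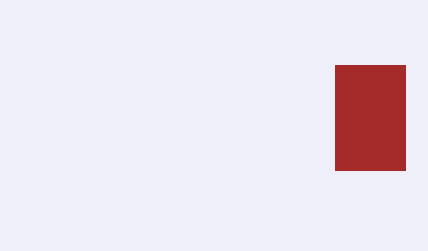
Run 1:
p = 335
q = 65
s = 405
t = 170
col = 'brown'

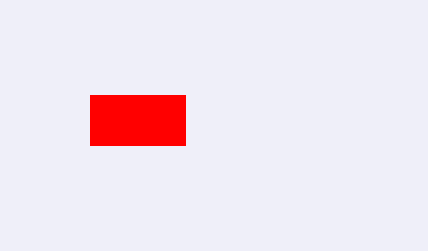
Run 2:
p = 90; q = 95; s = 185; t = 145; col = 'red'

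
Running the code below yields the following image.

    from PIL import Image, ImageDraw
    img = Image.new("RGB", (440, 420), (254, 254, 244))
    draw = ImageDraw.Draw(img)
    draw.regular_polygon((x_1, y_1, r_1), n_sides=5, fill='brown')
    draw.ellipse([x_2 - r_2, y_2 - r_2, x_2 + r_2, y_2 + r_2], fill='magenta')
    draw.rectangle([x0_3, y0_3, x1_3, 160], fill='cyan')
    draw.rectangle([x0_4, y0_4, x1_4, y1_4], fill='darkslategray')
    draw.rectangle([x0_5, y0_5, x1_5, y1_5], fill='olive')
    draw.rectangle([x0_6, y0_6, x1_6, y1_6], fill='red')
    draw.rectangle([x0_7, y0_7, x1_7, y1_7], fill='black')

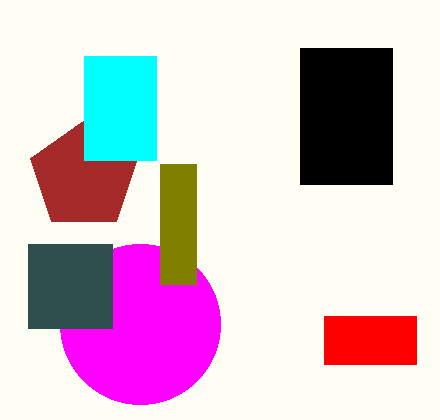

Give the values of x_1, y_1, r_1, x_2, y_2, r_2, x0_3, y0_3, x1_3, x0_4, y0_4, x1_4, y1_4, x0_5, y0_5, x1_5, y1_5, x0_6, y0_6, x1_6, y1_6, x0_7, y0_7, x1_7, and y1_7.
x_1 = 84
y_1 = 176
r_1 = 56
x_2 = 140
y_2 = 324
r_2 = 80
x0_3 = 84
y0_3 = 56
x1_3 = 156
x0_4 = 28
y0_4 = 244
x1_4 = 112
y1_4 = 328
x0_5 = 160
y0_5 = 164
x1_5 = 196
y1_5 = 284
x0_6 = 324
y0_6 = 316
x1_6 = 416
y1_6 = 364
x0_7 = 300
y0_7 = 48
x1_7 = 392
y1_7 = 184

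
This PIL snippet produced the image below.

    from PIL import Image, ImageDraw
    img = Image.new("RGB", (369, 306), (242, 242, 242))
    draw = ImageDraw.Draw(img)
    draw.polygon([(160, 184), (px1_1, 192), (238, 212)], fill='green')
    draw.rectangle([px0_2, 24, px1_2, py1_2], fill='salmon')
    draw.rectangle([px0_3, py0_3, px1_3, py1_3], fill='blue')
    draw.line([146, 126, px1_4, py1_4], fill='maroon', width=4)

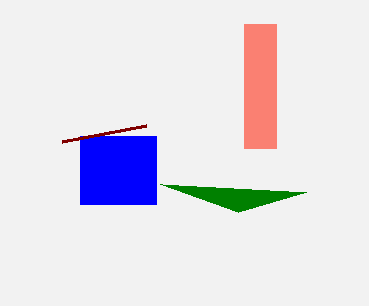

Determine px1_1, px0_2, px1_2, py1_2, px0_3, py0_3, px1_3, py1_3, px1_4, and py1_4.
px1_1 = 306
px0_2 = 244
px1_2 = 276
py1_2 = 148
px0_3 = 80
py0_3 = 136
px1_3 = 156
py1_3 = 204
px1_4 = 62
py1_4 = 142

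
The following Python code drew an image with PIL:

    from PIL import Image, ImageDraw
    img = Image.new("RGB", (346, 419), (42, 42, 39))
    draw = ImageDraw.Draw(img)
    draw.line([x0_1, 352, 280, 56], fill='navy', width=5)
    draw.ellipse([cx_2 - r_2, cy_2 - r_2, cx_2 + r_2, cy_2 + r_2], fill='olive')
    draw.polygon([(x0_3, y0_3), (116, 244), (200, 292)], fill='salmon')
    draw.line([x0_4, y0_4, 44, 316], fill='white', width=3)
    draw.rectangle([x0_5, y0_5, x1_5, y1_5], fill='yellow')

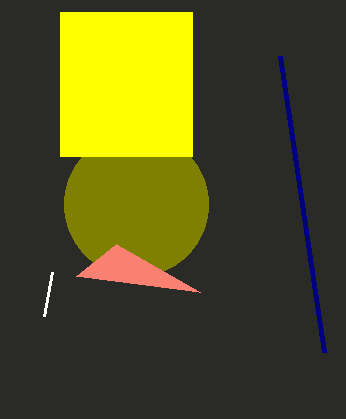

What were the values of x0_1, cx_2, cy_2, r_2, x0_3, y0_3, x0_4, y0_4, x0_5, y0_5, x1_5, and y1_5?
x0_1 = 324
cx_2 = 136
cy_2 = 204
r_2 = 72
x0_3 = 76
y0_3 = 276
x0_4 = 52
y0_4 = 272
x0_5 = 60
y0_5 = 12
x1_5 = 192
y1_5 = 156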